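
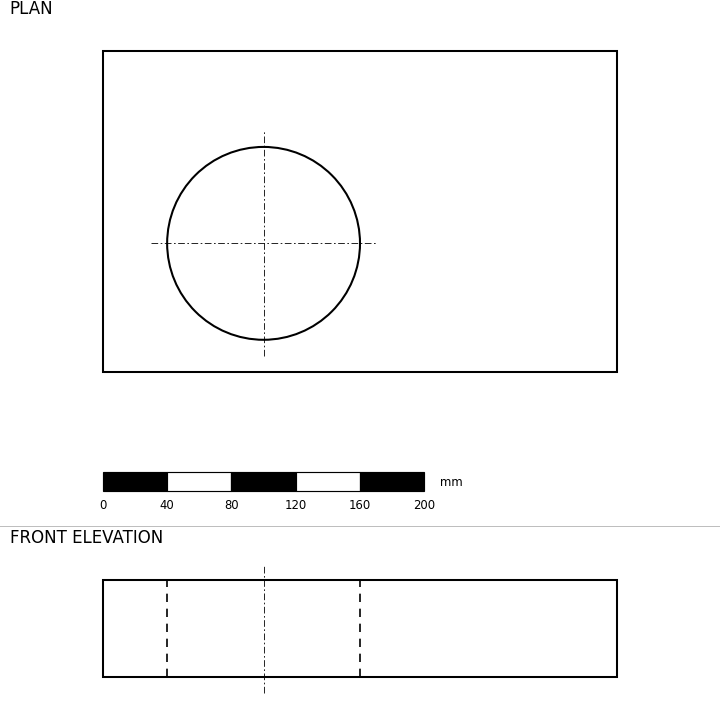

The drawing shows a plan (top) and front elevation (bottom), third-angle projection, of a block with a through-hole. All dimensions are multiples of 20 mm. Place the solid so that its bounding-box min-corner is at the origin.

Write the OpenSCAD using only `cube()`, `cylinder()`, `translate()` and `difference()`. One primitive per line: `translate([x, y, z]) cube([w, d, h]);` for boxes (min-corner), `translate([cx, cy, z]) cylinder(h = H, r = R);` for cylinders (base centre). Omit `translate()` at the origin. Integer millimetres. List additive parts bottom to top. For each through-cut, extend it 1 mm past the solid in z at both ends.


difference() {
  cube([320, 200, 60]);
  translate([100, 80, -1]) cylinder(h = 62, r = 60);
}


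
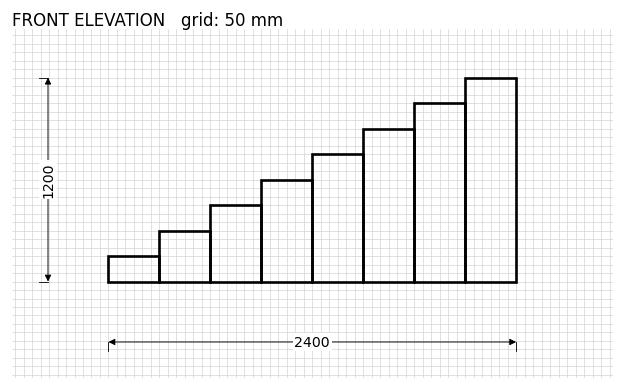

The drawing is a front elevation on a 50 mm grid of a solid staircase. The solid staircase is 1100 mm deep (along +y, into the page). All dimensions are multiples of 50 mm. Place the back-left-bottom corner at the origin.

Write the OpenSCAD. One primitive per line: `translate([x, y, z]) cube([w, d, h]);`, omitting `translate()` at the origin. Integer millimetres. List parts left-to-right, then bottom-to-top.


cube([300, 1100, 150]);
translate([300, 0, 0]) cube([300, 1100, 300]);
translate([600, 0, 0]) cube([300, 1100, 450]);
translate([900, 0, 0]) cube([300, 1100, 600]);
translate([1200, 0, 0]) cube([300, 1100, 750]);
translate([1500, 0, 0]) cube([300, 1100, 900]);
translate([1800, 0, 0]) cube([300, 1100, 1050]);
translate([2100, 0, 0]) cube([300, 1100, 1200]);


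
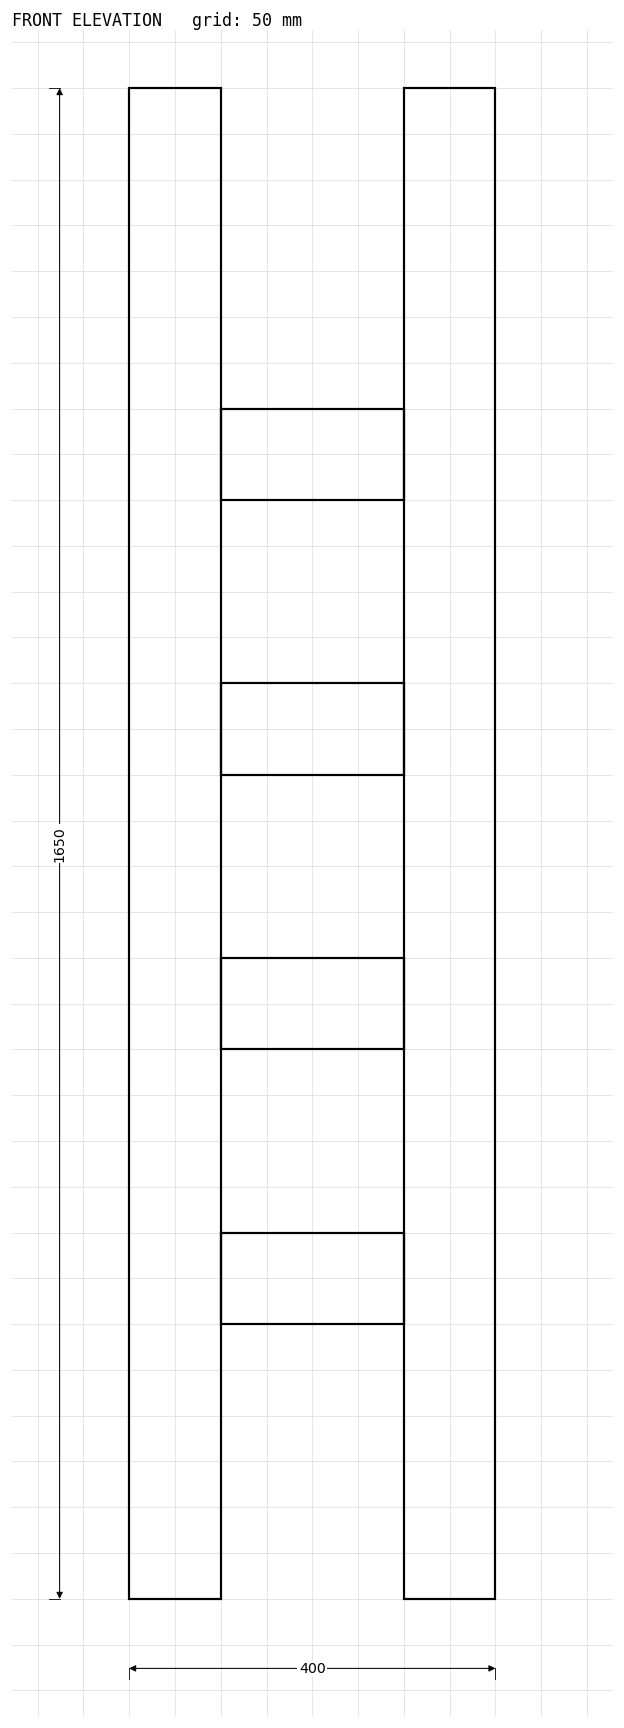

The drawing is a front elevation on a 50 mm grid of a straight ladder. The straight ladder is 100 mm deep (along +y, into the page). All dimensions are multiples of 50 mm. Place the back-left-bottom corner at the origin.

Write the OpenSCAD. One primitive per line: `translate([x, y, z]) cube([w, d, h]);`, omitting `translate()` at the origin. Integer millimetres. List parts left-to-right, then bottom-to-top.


cube([100, 100, 1650]);
translate([100, 0, 300]) cube([200, 100, 100]);
translate([100, 0, 600]) cube([200, 100, 100]);
translate([100, 0, 900]) cube([200, 100, 100]);
translate([100, 0, 1200]) cube([200, 100, 100]);
translate([300, 0, 0]) cube([100, 100, 1650]);


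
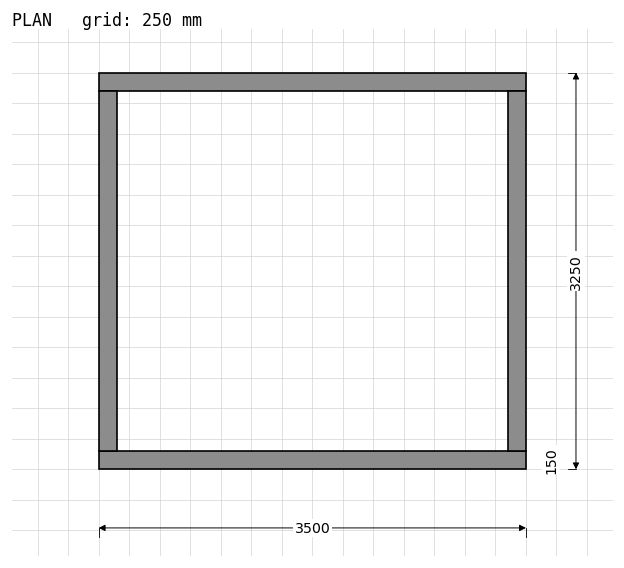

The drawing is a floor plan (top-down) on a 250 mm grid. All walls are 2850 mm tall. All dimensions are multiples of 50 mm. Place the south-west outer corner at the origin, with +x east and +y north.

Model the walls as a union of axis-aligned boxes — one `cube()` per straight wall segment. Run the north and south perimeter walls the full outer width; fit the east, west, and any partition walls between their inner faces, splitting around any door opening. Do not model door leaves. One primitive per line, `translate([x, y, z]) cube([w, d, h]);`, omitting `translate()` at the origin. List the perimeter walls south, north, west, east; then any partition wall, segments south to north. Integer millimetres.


cube([3500, 150, 2850]);
translate([0, 3100, 0]) cube([3500, 150, 2850]);
translate([0, 150, 0]) cube([150, 2950, 2850]);
translate([3350, 150, 0]) cube([150, 2950, 2850]);


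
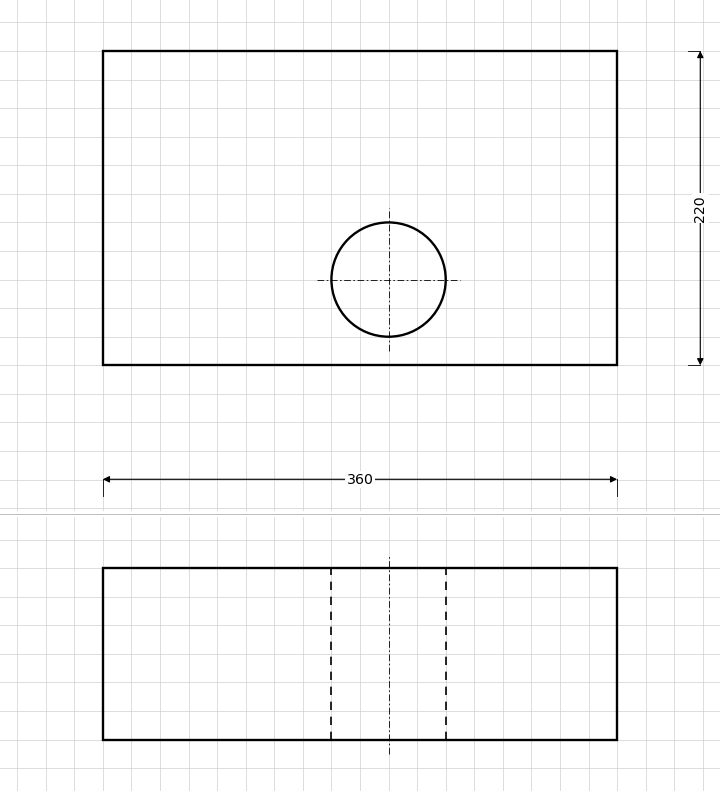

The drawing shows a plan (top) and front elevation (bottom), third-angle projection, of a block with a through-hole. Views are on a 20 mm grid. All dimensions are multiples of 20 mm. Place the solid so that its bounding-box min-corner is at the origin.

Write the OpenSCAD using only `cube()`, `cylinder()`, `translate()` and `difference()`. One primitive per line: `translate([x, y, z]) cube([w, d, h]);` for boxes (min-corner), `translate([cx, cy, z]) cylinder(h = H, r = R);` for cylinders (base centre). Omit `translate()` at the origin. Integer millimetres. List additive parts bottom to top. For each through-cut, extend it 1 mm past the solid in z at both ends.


difference() {
  cube([360, 220, 120]);
  translate([200, 60, -1]) cylinder(h = 122, r = 40);
}


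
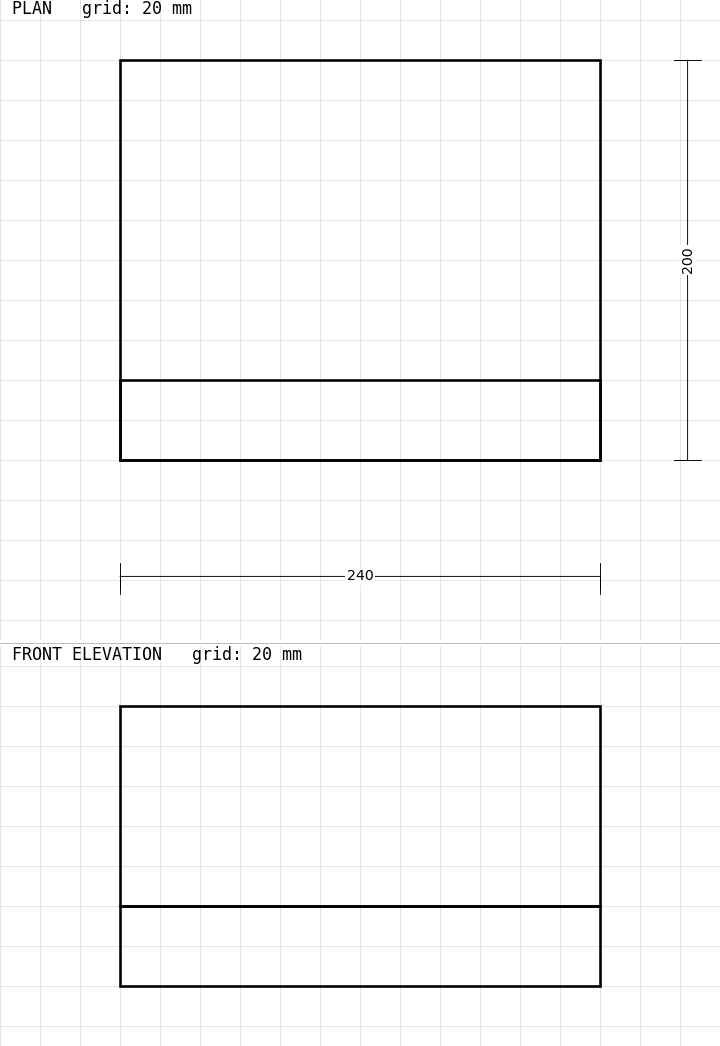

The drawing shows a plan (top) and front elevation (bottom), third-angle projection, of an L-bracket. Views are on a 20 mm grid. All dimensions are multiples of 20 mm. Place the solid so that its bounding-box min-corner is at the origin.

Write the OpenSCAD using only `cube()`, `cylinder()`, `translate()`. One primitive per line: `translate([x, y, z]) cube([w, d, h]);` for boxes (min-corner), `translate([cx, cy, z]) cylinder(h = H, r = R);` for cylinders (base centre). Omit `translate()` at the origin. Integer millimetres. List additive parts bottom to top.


cube([240, 200, 40]);
translate([0, 0, 40]) cube([240, 40, 100]);


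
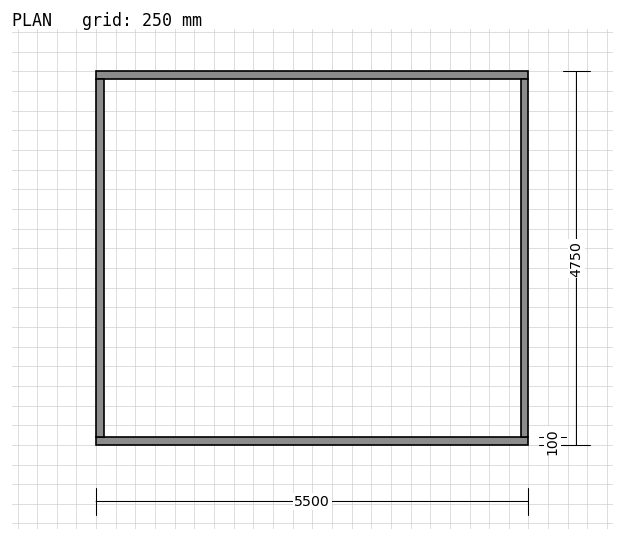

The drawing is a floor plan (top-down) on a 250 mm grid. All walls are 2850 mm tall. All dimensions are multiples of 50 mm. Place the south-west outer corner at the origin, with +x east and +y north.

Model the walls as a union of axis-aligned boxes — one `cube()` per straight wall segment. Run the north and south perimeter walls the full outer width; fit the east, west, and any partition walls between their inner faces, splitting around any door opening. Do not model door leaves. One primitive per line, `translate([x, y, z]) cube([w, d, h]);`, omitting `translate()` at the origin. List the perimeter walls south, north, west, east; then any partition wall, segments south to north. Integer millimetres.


cube([5500, 100, 2850]);
translate([0, 4650, 0]) cube([5500, 100, 2850]);
translate([0, 100, 0]) cube([100, 4550, 2850]);
translate([5400, 100, 0]) cube([100, 4550, 2850]);


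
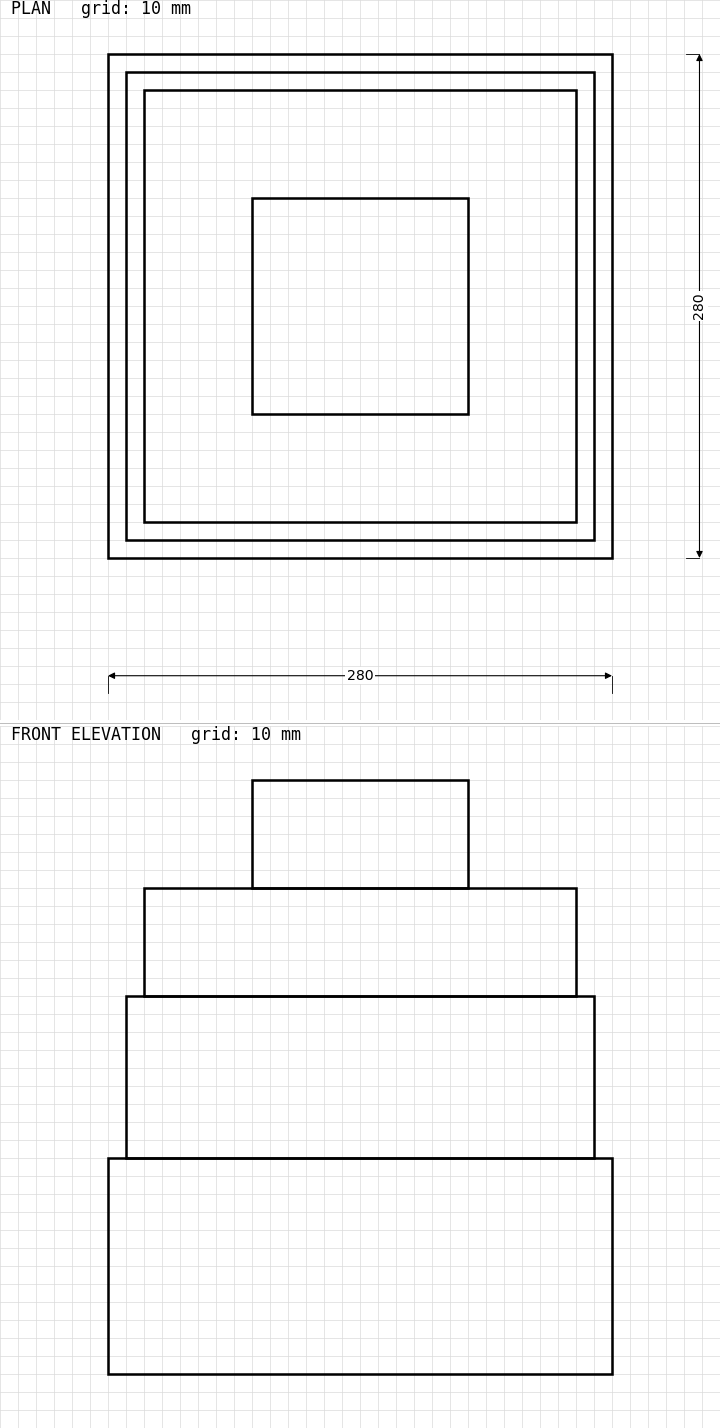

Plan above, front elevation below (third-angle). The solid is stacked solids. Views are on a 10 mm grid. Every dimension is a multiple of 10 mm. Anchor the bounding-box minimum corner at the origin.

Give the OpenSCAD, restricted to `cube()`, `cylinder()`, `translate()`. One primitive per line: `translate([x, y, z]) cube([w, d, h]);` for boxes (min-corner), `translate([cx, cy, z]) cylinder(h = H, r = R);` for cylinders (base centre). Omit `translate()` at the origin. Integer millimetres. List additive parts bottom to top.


cube([280, 280, 120]);
translate([10, 10, 120]) cube([260, 260, 90]);
translate([20, 20, 210]) cube([240, 240, 60]);
translate([80, 80, 270]) cube([120, 120, 60]);


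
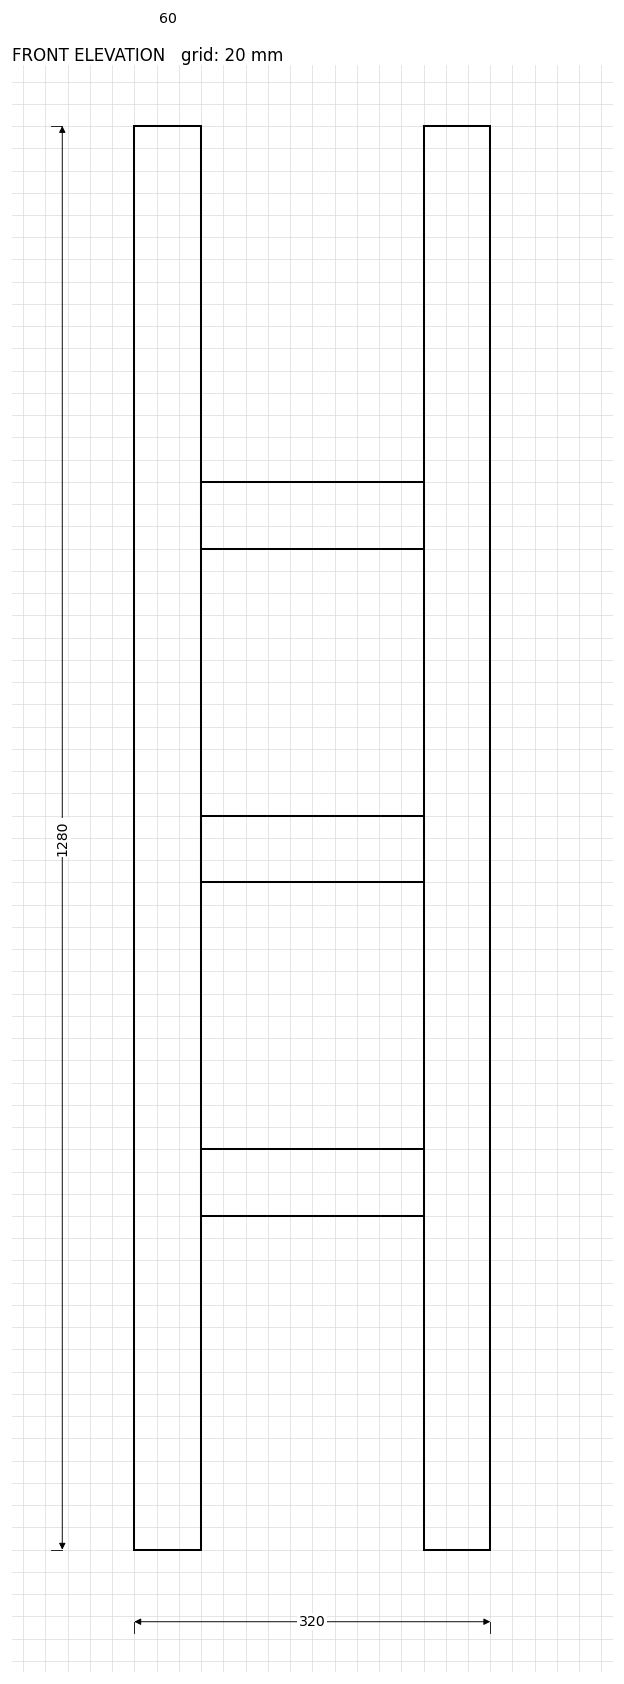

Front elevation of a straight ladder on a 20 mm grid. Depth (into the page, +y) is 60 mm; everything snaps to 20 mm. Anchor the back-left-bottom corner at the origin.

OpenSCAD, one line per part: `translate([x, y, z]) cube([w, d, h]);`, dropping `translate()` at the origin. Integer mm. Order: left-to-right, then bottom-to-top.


cube([60, 60, 1280]);
translate([60, 0, 300]) cube([200, 60, 60]);
translate([60, 0, 600]) cube([200, 60, 60]);
translate([60, 0, 900]) cube([200, 60, 60]);
translate([260, 0, 0]) cube([60, 60, 1280]);


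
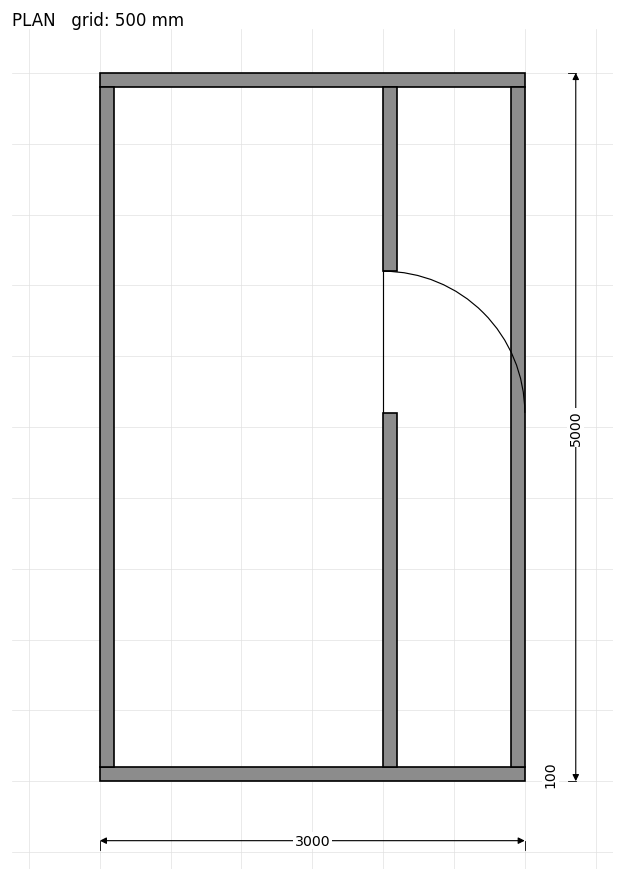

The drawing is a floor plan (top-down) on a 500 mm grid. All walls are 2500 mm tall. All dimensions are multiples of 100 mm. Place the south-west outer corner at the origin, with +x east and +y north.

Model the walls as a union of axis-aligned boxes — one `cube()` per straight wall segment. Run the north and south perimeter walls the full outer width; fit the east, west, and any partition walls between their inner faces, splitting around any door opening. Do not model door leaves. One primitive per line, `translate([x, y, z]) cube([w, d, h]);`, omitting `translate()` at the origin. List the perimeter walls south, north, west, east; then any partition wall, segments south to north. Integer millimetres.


cube([3000, 100, 2500]);
translate([0, 4900, 0]) cube([3000, 100, 2500]);
translate([0, 100, 0]) cube([100, 4800, 2500]);
translate([2900, 100, 0]) cube([100, 4800, 2500]);
translate([2000, 100, 0]) cube([100, 2500, 2500]);
translate([2000, 3600, 0]) cube([100, 1300, 2500]);


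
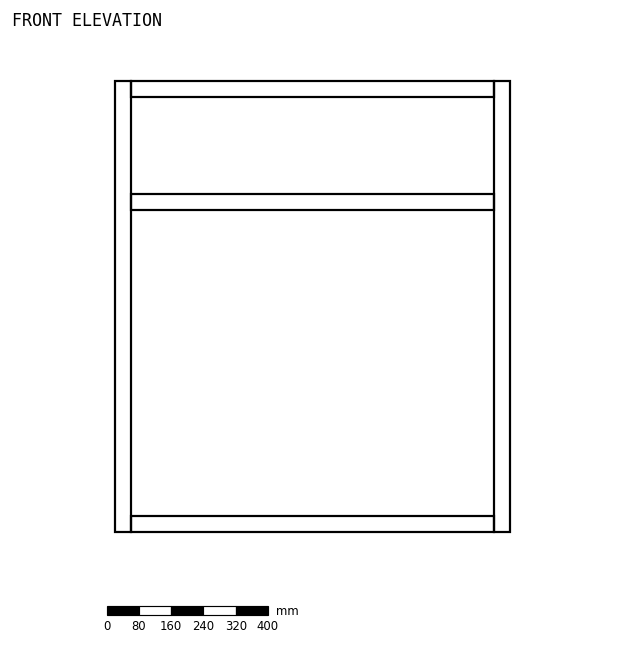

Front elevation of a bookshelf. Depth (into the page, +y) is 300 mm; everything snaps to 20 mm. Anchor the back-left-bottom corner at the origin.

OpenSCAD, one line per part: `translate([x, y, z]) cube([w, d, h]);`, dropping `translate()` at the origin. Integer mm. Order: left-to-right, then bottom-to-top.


cube([40, 300, 1120]);
translate([40, 0, 0]) cube([900, 300, 40]);
translate([40, 0, 800]) cube([900, 300, 40]);
translate([40, 0, 1080]) cube([900, 300, 40]);
translate([940, 0, 0]) cube([40, 300, 1120]);


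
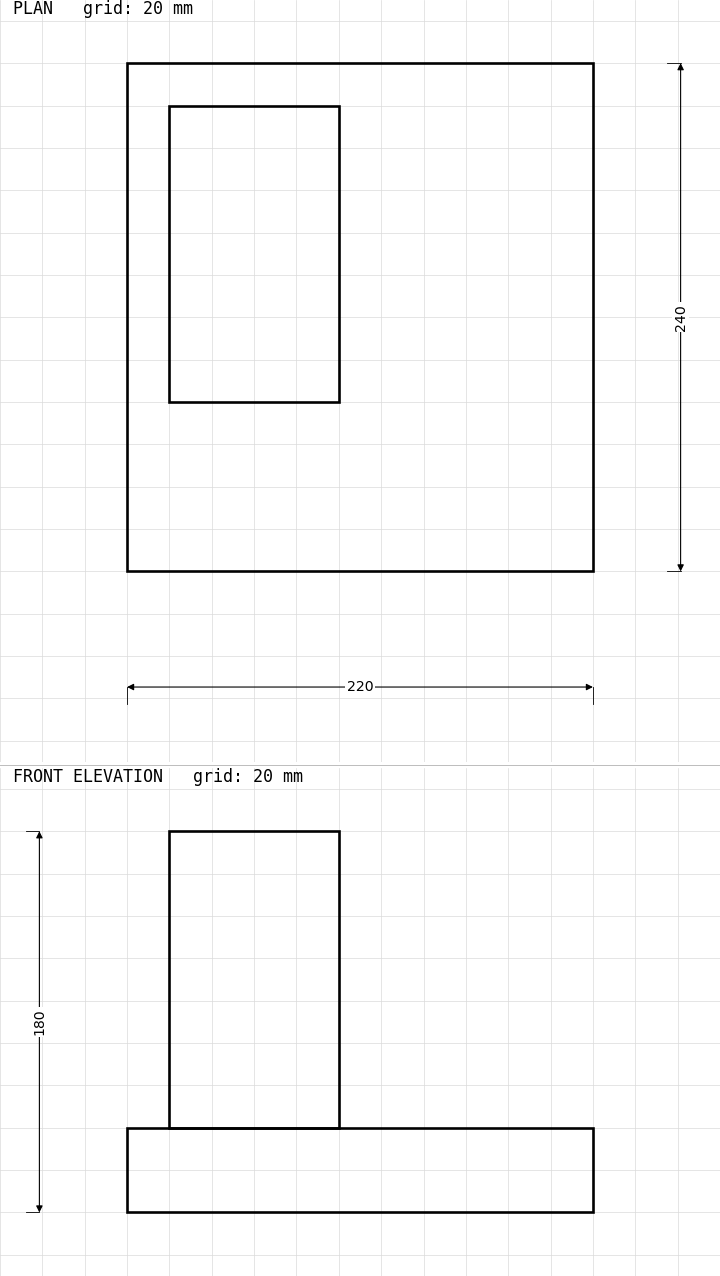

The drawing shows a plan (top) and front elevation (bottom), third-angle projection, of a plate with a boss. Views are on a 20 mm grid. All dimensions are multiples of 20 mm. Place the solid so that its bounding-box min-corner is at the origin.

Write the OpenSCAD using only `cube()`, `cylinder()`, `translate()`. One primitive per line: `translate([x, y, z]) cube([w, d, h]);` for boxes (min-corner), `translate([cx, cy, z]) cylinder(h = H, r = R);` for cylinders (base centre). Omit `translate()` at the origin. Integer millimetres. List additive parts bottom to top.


cube([220, 240, 40]);
translate([20, 80, 40]) cube([80, 140, 140]);


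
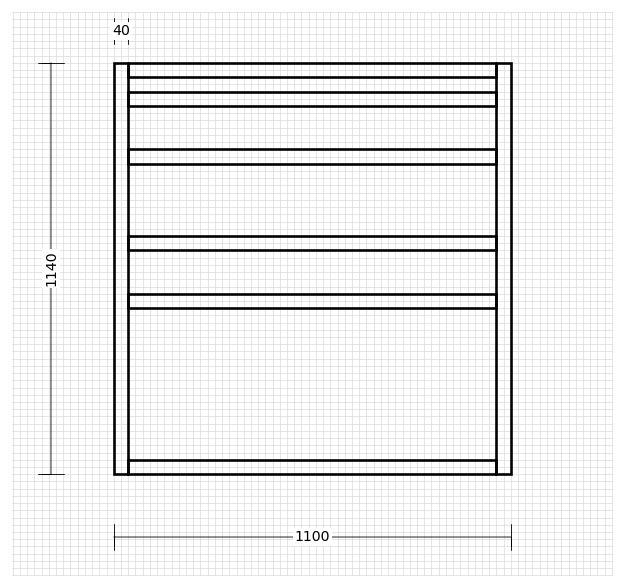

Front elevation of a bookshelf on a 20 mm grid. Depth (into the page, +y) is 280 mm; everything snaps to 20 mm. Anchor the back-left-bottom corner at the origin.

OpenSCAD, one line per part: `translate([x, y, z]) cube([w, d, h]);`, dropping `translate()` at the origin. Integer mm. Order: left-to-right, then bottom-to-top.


cube([40, 280, 1140]);
translate([40, 0, 0]) cube([1020, 280, 40]);
translate([40, 0, 460]) cube([1020, 280, 40]);
translate([40, 0, 620]) cube([1020, 280, 40]);
translate([40, 0, 860]) cube([1020, 280, 40]);
translate([40, 0, 1020]) cube([1020, 280, 40]);
translate([40, 0, 1100]) cube([1020, 280, 40]);
translate([1060, 0, 0]) cube([40, 280, 1140]);


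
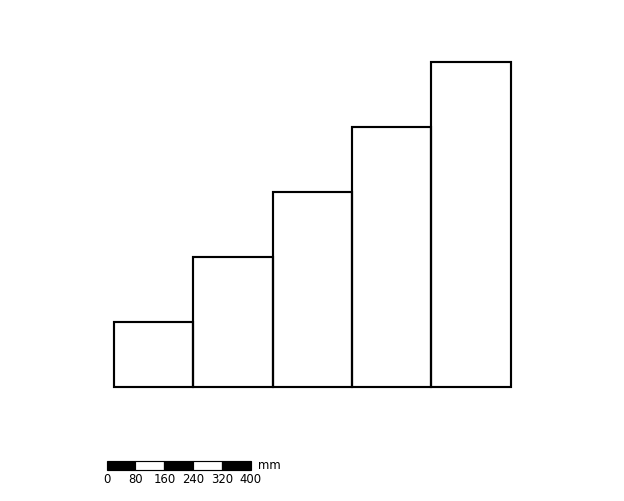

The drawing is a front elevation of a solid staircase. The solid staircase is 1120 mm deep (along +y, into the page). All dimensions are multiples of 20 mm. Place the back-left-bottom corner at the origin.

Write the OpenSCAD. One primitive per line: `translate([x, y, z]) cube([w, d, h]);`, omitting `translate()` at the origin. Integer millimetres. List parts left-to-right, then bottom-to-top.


cube([220, 1120, 180]);
translate([220, 0, 0]) cube([220, 1120, 360]);
translate([440, 0, 0]) cube([220, 1120, 540]);
translate([660, 0, 0]) cube([220, 1120, 720]);
translate([880, 0, 0]) cube([220, 1120, 900]);


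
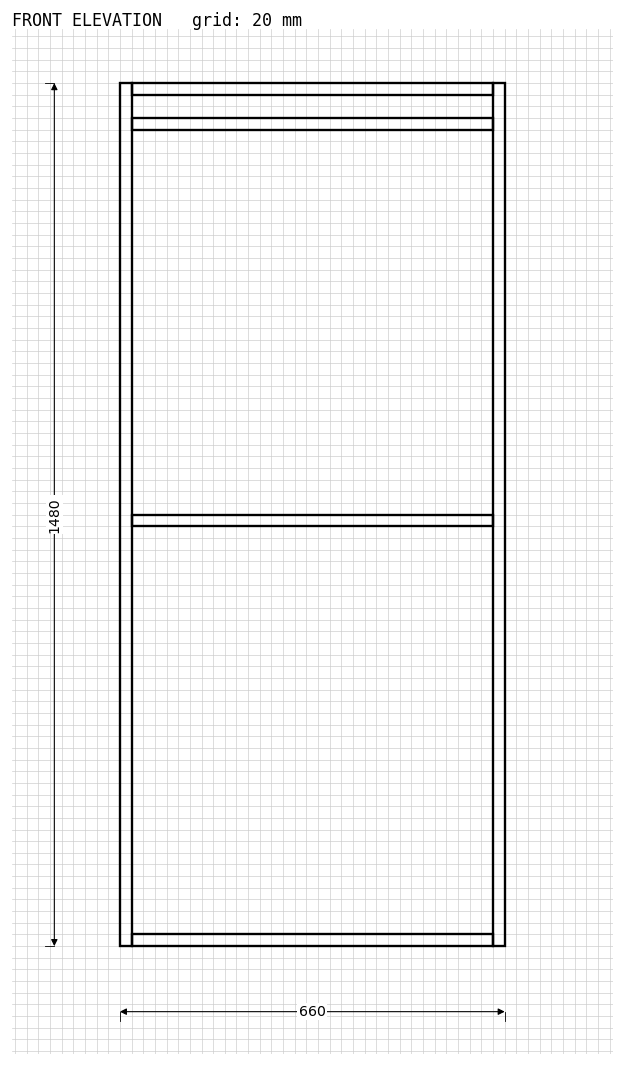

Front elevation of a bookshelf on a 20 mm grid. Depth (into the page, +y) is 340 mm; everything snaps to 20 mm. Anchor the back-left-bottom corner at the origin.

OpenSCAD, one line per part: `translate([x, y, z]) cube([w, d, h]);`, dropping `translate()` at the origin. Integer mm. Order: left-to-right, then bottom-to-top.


cube([20, 340, 1480]);
translate([20, 0, 0]) cube([620, 340, 20]);
translate([20, 0, 720]) cube([620, 340, 20]);
translate([20, 0, 1400]) cube([620, 340, 20]);
translate([20, 0, 1460]) cube([620, 340, 20]);
translate([640, 0, 0]) cube([20, 340, 1480]);


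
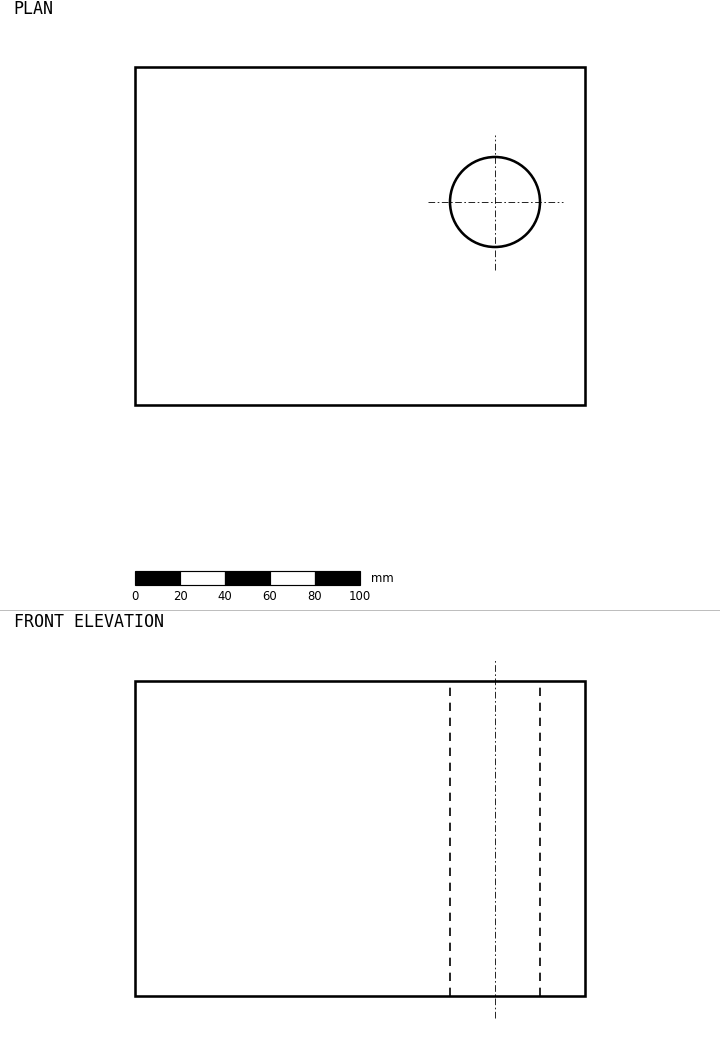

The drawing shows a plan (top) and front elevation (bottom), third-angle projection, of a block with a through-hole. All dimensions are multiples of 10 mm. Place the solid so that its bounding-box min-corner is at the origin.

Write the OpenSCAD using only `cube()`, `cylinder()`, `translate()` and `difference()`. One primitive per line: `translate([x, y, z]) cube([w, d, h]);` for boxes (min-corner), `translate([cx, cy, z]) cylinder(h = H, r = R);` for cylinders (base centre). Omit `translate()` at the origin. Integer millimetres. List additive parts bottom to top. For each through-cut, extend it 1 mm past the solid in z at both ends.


difference() {
  cube([200, 150, 140]);
  translate([160, 90, -1]) cylinder(h = 142, r = 20);
}


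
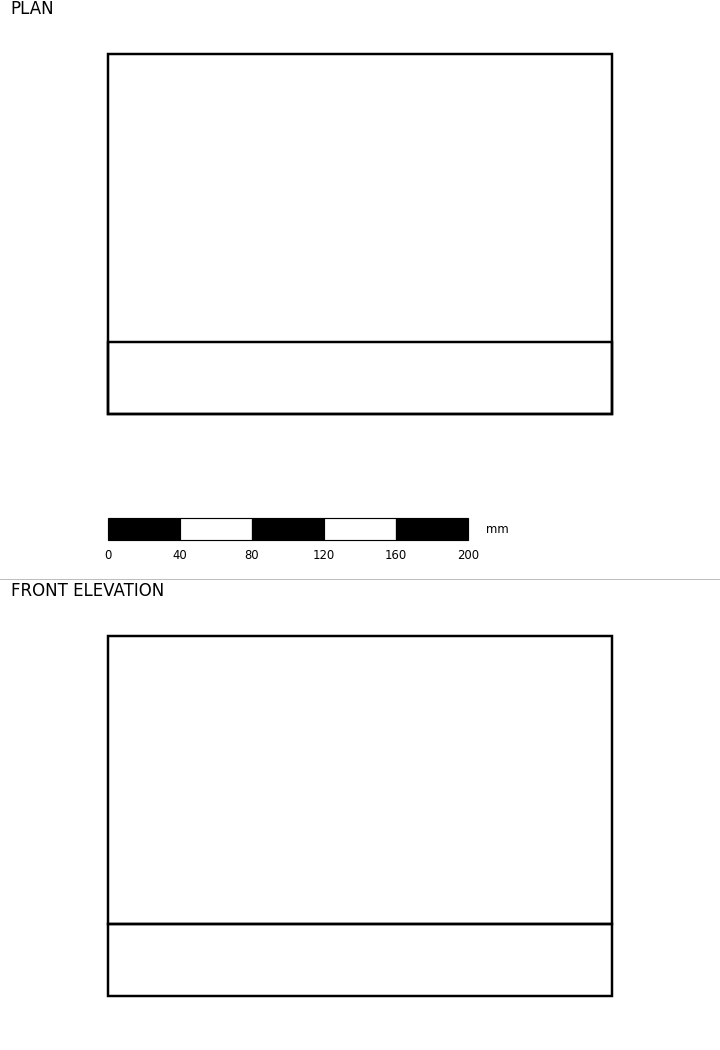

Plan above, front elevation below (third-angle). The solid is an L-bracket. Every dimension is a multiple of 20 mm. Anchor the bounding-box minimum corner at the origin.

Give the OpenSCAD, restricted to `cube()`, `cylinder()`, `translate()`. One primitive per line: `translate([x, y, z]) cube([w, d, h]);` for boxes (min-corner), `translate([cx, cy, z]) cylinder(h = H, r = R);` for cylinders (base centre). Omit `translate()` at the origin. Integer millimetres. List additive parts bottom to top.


cube([280, 200, 40]);
translate([0, 0, 40]) cube([280, 40, 160]);


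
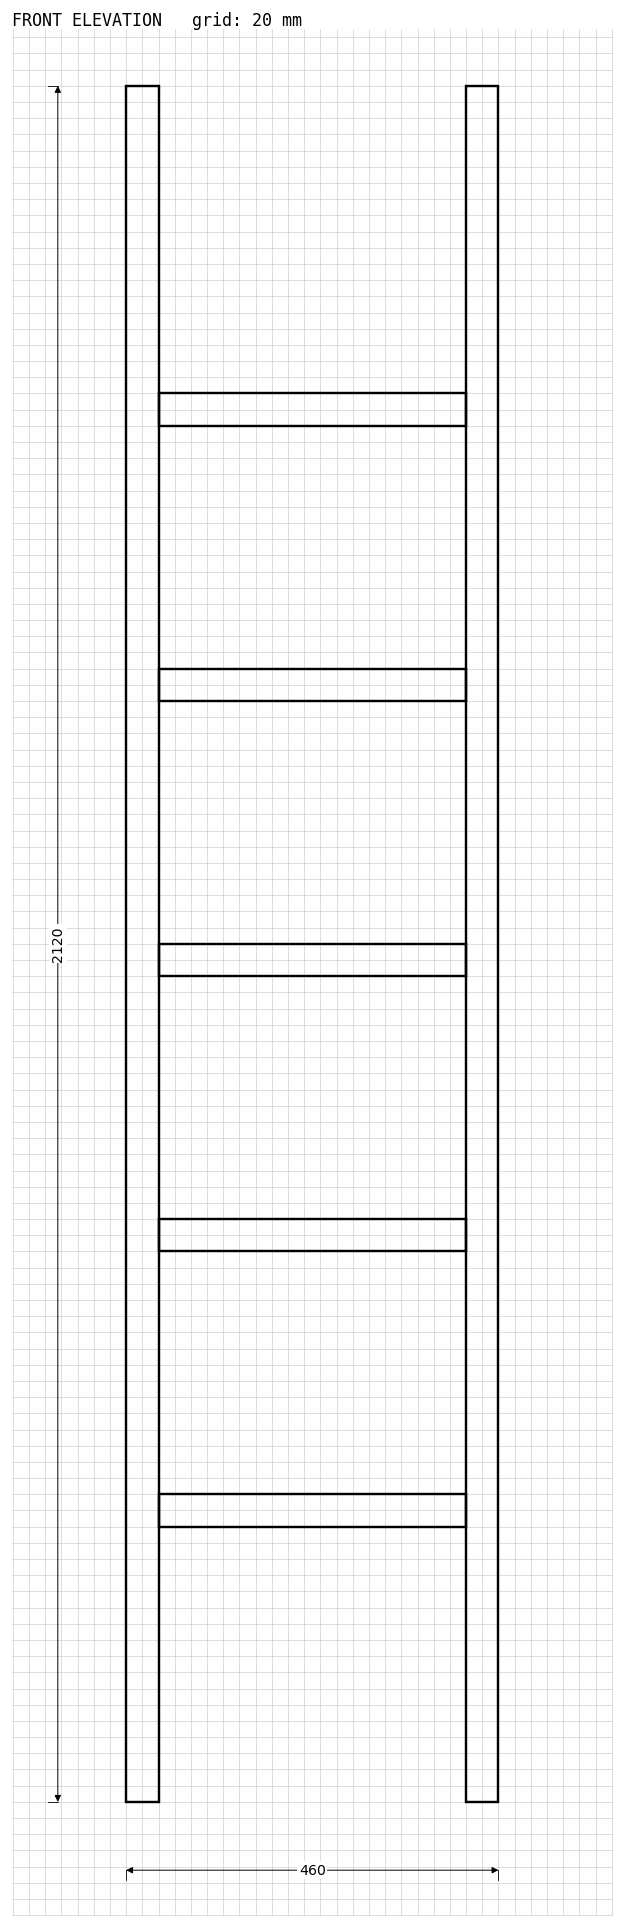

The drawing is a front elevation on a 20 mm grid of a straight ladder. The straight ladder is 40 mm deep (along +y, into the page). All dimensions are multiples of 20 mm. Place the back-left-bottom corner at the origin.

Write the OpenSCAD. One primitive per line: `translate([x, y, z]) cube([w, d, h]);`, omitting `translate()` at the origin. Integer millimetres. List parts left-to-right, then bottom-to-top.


cube([40, 40, 2120]);
translate([40, 0, 340]) cube([380, 40, 40]);
translate([40, 0, 680]) cube([380, 40, 40]);
translate([40, 0, 1020]) cube([380, 40, 40]);
translate([40, 0, 1360]) cube([380, 40, 40]);
translate([40, 0, 1700]) cube([380, 40, 40]);
translate([420, 0, 0]) cube([40, 40, 2120]);


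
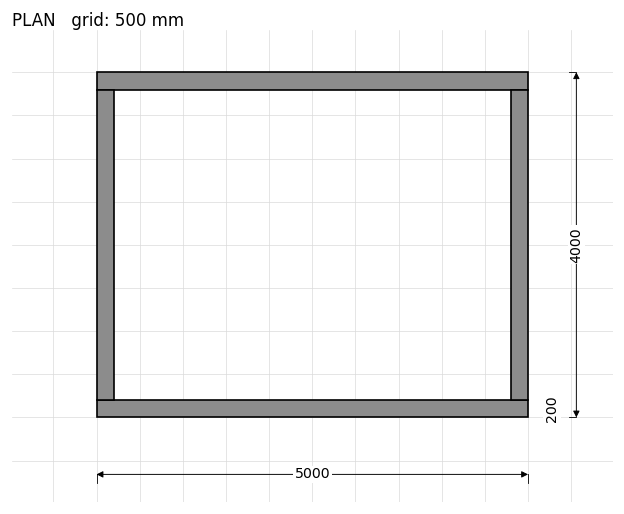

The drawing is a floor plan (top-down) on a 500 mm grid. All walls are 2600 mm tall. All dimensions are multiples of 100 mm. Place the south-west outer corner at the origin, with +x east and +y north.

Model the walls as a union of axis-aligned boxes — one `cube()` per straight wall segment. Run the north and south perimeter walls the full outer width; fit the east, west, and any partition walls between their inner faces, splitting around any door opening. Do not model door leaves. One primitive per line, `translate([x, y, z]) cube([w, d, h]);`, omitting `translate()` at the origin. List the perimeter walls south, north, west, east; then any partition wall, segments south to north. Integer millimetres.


cube([5000, 200, 2600]);
translate([0, 3800, 0]) cube([5000, 200, 2600]);
translate([0, 200, 0]) cube([200, 3600, 2600]);
translate([4800, 200, 0]) cube([200, 3600, 2600]);


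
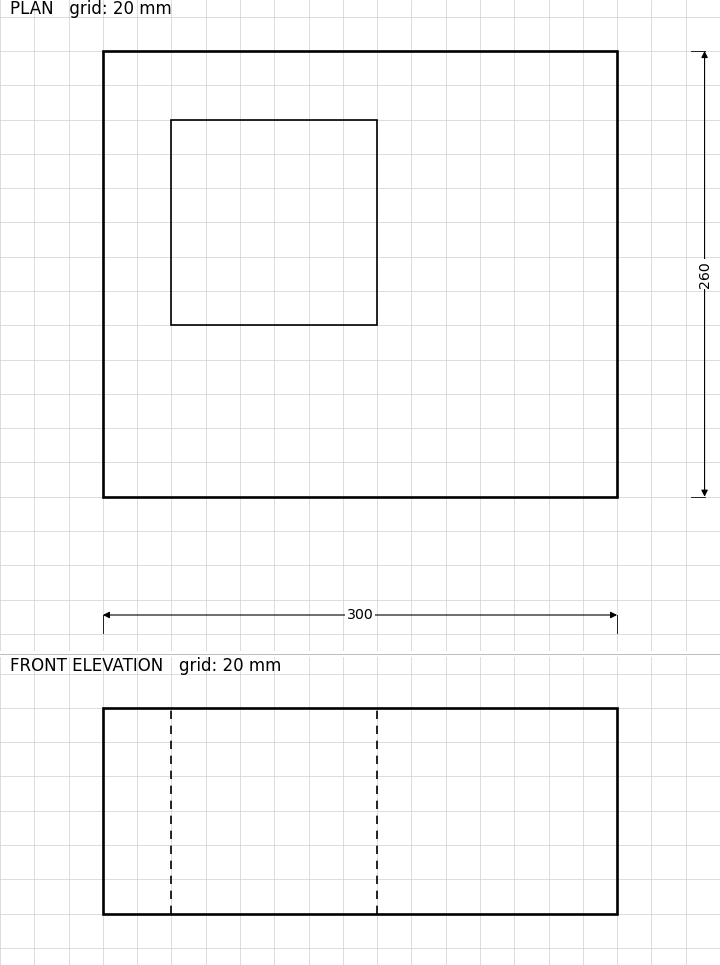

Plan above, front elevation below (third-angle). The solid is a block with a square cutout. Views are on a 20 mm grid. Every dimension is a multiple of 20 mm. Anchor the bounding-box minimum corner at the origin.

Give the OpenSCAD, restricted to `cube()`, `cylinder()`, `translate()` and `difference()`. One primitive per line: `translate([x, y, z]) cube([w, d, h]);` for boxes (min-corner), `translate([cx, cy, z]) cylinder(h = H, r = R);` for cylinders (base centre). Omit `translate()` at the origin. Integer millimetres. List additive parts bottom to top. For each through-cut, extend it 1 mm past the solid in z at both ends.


difference() {
  cube([300, 260, 120]);
  translate([40, 100, -1]) cube([120, 120, 122]);
}


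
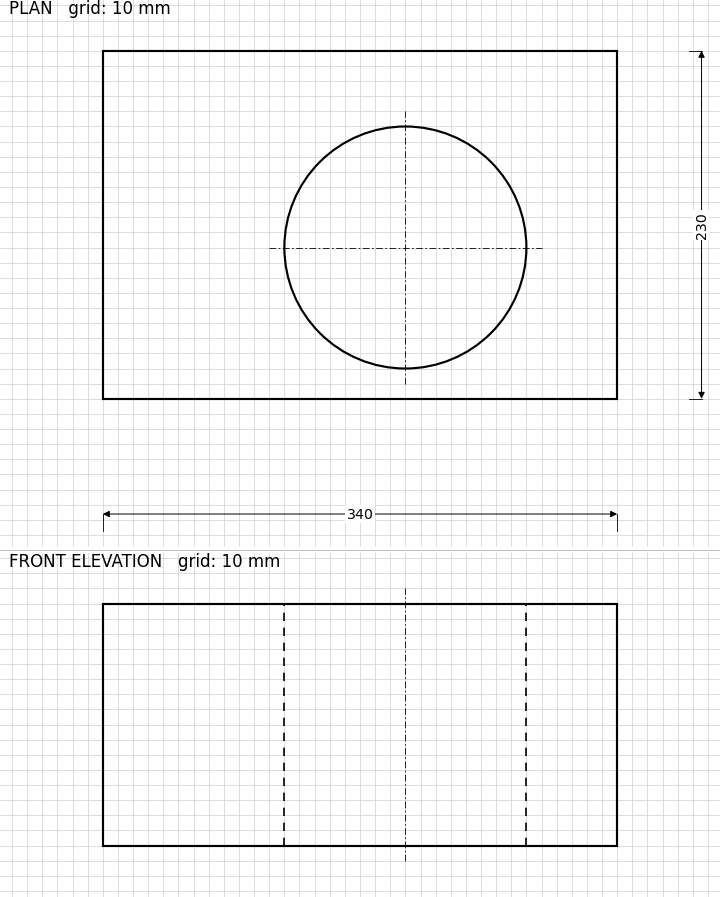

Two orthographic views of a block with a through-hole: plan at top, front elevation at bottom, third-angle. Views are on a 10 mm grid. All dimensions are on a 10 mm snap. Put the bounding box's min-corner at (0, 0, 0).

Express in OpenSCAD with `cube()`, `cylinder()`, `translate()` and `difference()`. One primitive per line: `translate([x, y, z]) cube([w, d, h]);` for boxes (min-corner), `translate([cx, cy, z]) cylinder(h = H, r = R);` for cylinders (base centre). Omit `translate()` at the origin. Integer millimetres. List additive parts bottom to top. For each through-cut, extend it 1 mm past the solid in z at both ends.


difference() {
  cube([340, 230, 160]);
  translate([200, 100, -1]) cylinder(h = 162, r = 80);
}


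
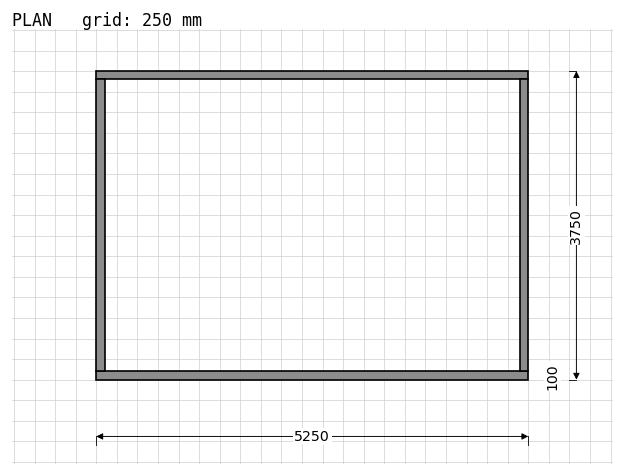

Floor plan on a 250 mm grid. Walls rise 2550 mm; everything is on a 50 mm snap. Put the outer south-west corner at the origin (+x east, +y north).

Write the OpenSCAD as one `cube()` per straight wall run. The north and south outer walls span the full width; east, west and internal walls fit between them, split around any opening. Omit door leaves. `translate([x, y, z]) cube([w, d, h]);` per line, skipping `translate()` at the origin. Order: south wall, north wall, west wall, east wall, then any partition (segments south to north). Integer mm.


cube([5250, 100, 2550]);
translate([0, 3650, 0]) cube([5250, 100, 2550]);
translate([0, 100, 0]) cube([100, 3550, 2550]);
translate([5150, 100, 0]) cube([100, 3550, 2550]);


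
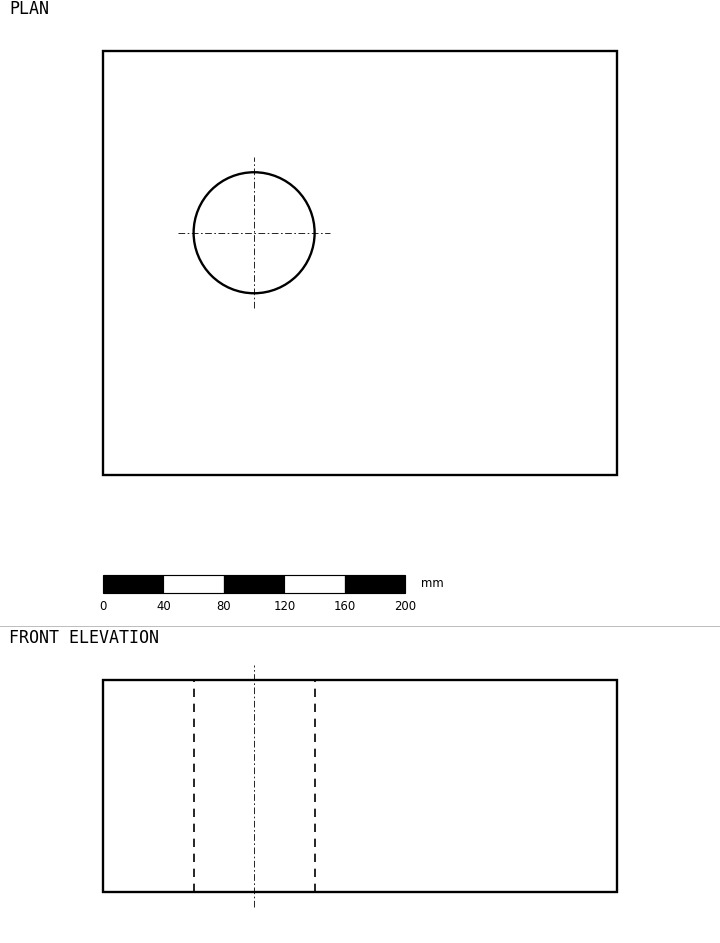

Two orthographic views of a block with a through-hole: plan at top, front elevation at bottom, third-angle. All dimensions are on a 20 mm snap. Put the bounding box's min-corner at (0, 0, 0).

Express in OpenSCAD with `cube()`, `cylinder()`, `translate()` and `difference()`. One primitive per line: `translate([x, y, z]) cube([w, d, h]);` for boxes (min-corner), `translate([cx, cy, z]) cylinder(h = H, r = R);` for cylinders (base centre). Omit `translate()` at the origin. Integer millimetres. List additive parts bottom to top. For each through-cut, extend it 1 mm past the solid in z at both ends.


difference() {
  cube([340, 280, 140]);
  translate([100, 160, -1]) cylinder(h = 142, r = 40);
}


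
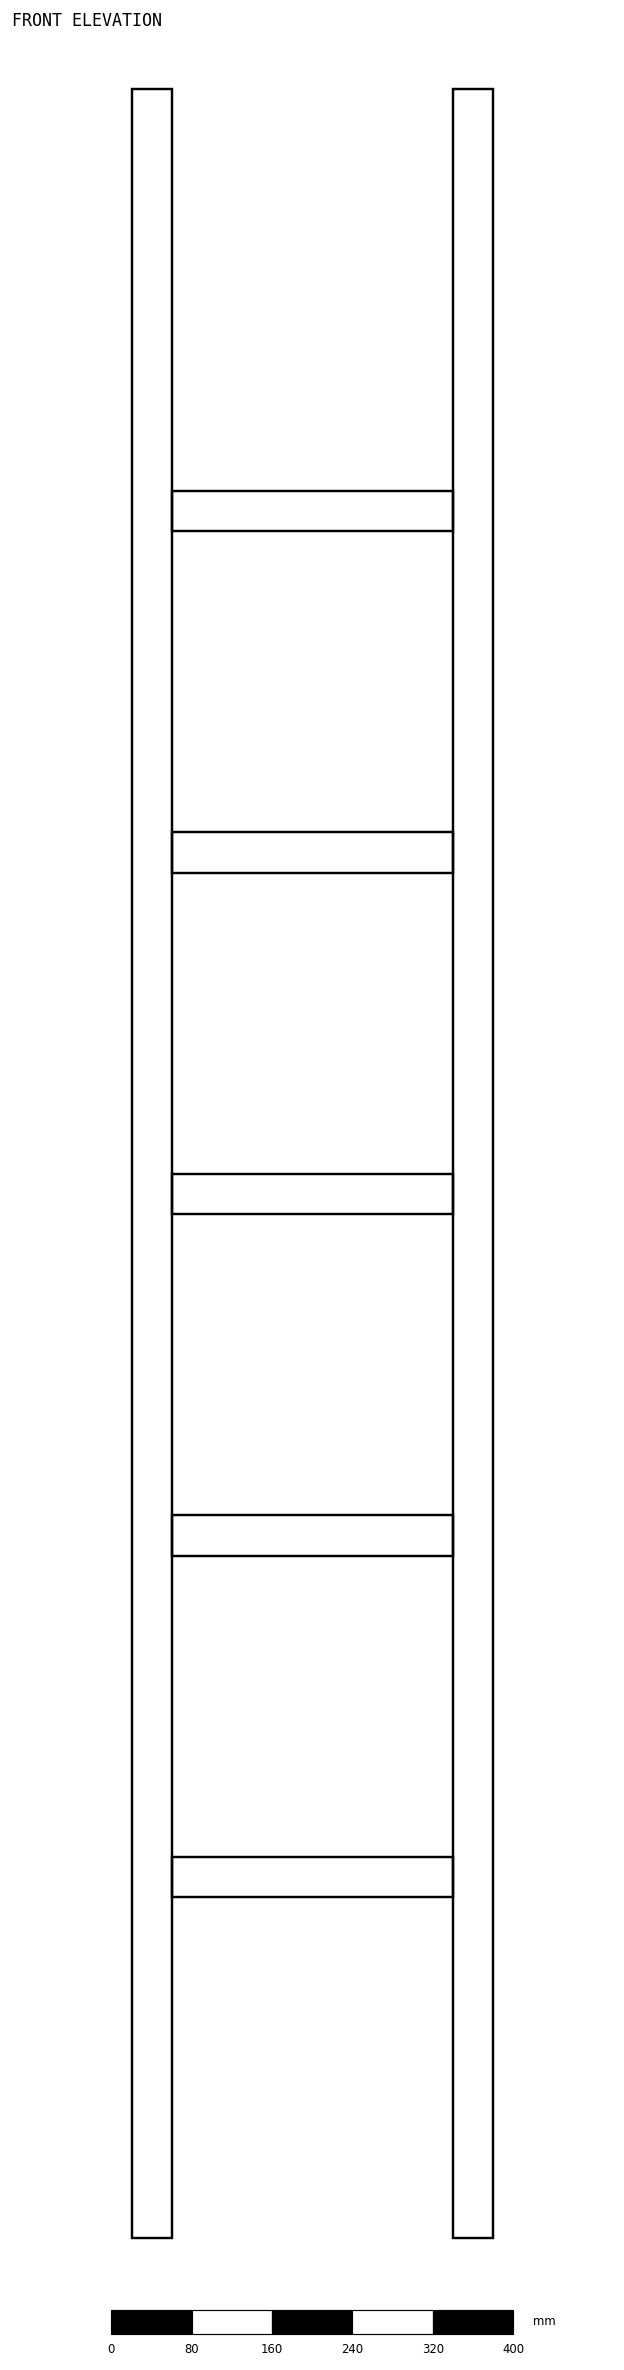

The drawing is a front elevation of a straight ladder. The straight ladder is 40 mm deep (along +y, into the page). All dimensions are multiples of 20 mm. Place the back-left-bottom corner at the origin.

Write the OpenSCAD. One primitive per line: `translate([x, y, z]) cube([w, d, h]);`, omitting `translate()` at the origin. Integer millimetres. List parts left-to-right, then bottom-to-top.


cube([40, 40, 2140]);
translate([40, 0, 340]) cube([280, 40, 40]);
translate([40, 0, 680]) cube([280, 40, 40]);
translate([40, 0, 1020]) cube([280, 40, 40]);
translate([40, 0, 1360]) cube([280, 40, 40]);
translate([40, 0, 1700]) cube([280, 40, 40]);
translate([320, 0, 0]) cube([40, 40, 2140]);


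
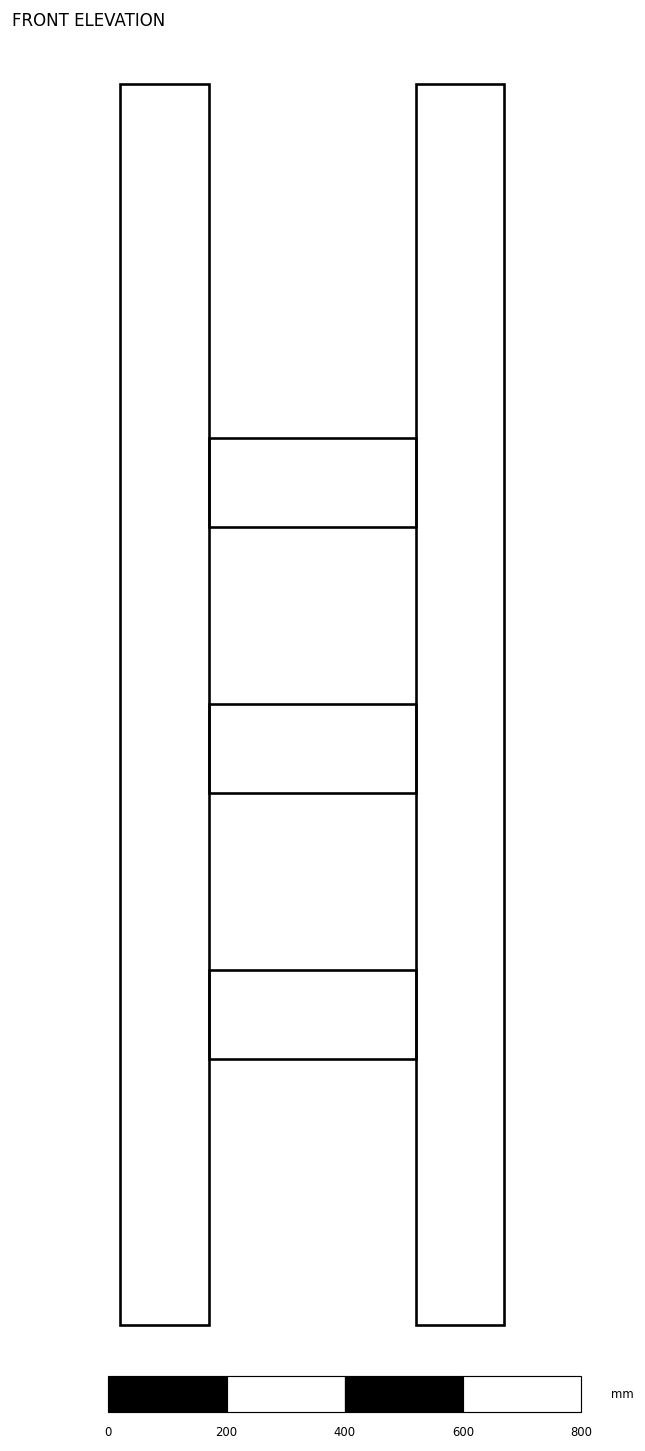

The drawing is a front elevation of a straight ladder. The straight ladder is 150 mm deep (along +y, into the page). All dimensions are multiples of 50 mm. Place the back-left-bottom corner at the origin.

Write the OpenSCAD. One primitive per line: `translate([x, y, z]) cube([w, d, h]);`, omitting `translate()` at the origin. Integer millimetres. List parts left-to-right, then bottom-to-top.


cube([150, 150, 2100]);
translate([150, 0, 450]) cube([350, 150, 150]);
translate([150, 0, 900]) cube([350, 150, 150]);
translate([150, 0, 1350]) cube([350, 150, 150]);
translate([500, 0, 0]) cube([150, 150, 2100]);


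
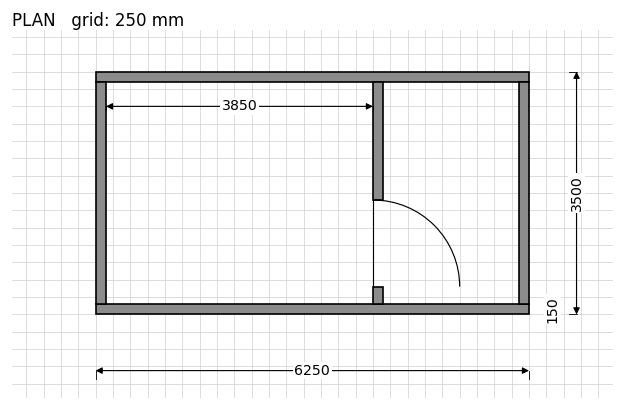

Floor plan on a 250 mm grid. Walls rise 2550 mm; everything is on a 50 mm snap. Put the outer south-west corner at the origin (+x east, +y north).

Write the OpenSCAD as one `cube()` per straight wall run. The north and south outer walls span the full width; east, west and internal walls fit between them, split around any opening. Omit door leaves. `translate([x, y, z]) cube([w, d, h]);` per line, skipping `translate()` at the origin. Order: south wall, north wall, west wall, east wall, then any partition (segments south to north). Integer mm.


cube([6250, 150, 2550]);
translate([0, 3350, 0]) cube([6250, 150, 2550]);
translate([0, 150, 0]) cube([150, 3200, 2550]);
translate([6100, 150, 0]) cube([150, 3200, 2550]);
translate([4000, 150, 0]) cube([150, 250, 2550]);
translate([4000, 1650, 0]) cube([150, 1700, 2550]);


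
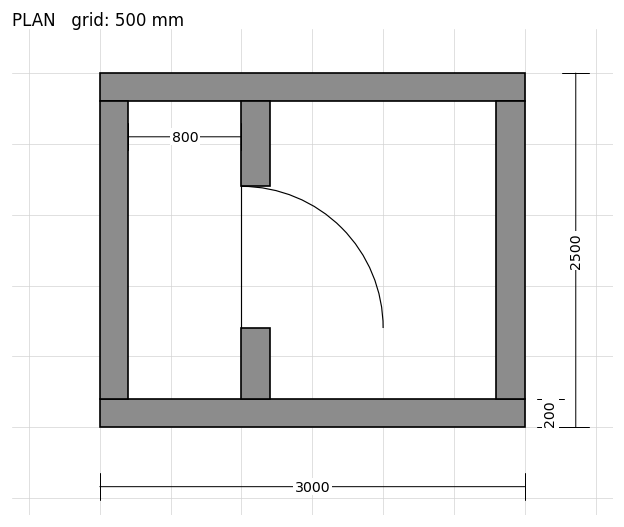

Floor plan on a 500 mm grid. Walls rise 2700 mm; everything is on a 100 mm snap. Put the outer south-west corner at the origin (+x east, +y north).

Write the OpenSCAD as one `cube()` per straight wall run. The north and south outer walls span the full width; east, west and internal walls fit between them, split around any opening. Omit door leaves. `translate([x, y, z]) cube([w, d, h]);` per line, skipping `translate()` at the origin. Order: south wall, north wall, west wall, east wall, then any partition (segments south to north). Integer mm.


cube([3000, 200, 2700]);
translate([0, 2300, 0]) cube([3000, 200, 2700]);
translate([0, 200, 0]) cube([200, 2100, 2700]);
translate([2800, 200, 0]) cube([200, 2100, 2700]);
translate([1000, 200, 0]) cube([200, 500, 2700]);
translate([1000, 1700, 0]) cube([200, 600, 2700]);


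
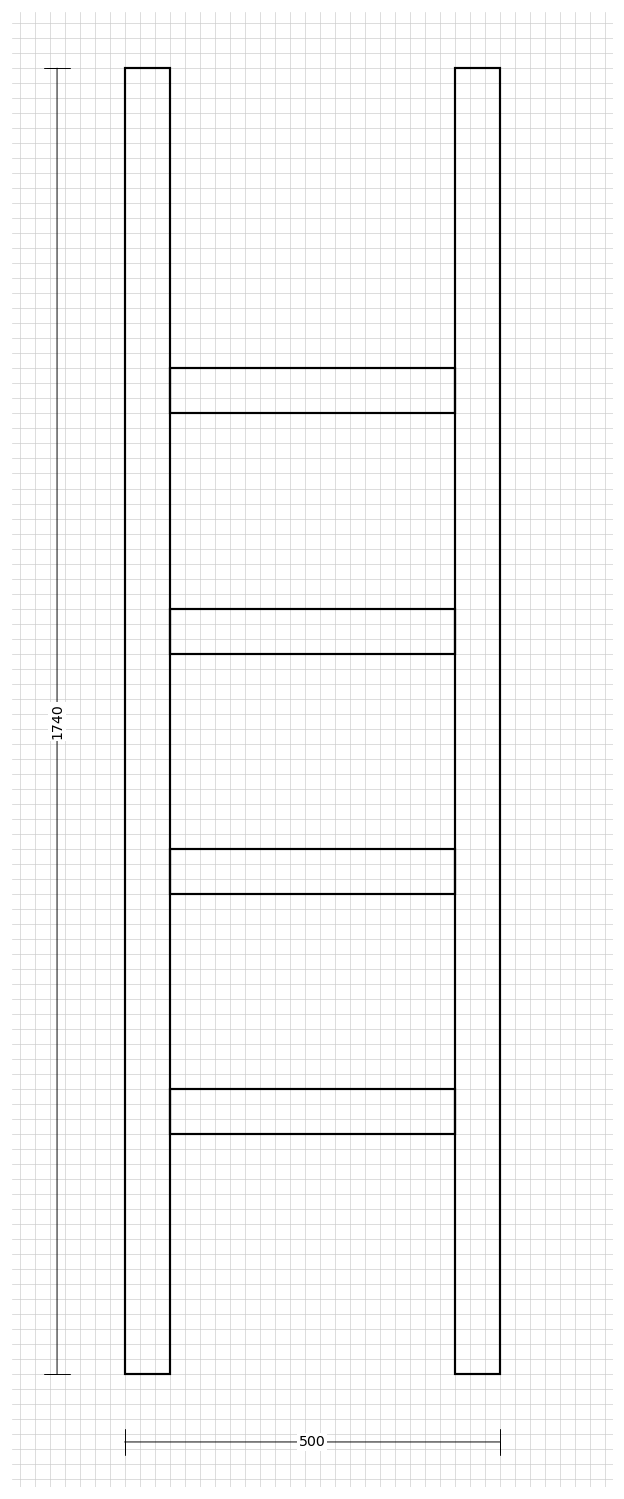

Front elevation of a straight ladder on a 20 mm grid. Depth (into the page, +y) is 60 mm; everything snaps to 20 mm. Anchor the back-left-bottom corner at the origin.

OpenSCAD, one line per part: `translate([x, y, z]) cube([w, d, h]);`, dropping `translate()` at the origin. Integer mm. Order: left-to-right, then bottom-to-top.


cube([60, 60, 1740]);
translate([60, 0, 320]) cube([380, 60, 60]);
translate([60, 0, 640]) cube([380, 60, 60]);
translate([60, 0, 960]) cube([380, 60, 60]);
translate([60, 0, 1280]) cube([380, 60, 60]);
translate([440, 0, 0]) cube([60, 60, 1740]);


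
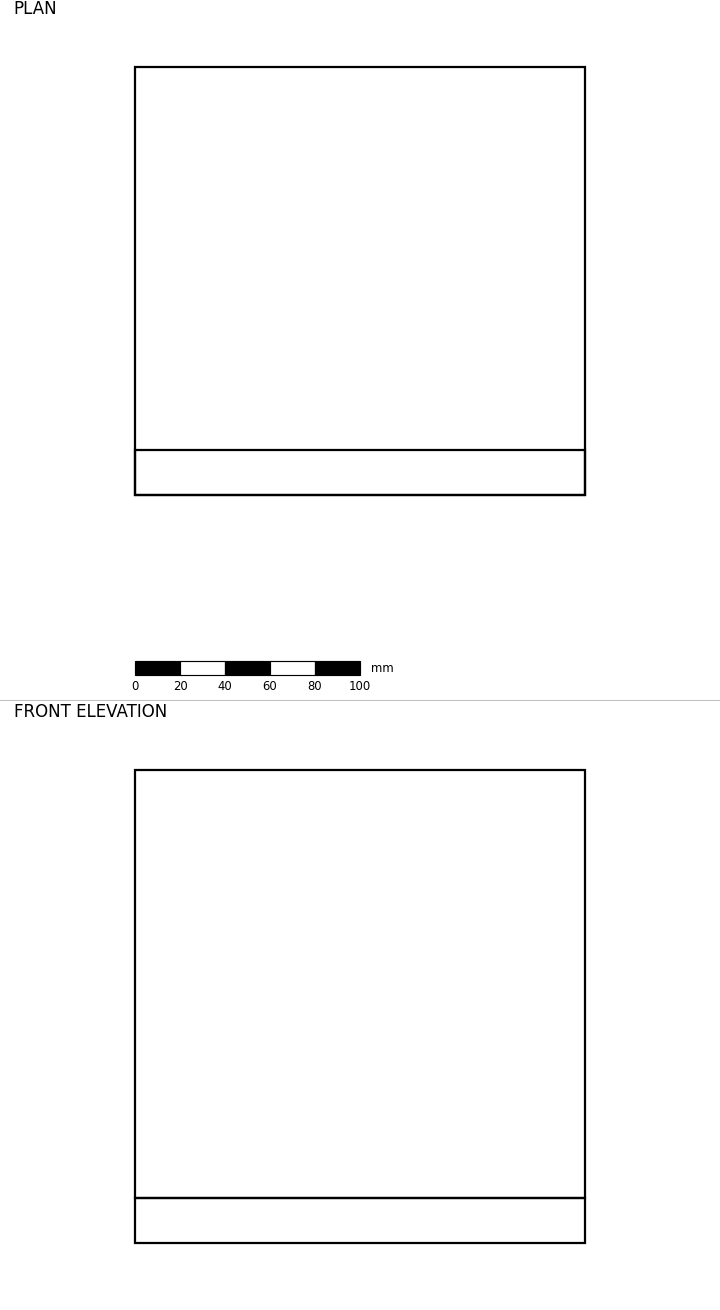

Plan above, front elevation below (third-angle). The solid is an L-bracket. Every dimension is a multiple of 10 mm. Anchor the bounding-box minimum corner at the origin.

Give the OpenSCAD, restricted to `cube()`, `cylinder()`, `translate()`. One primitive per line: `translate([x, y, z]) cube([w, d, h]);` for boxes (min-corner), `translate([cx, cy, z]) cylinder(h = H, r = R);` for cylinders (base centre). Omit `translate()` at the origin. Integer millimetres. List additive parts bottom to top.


cube([200, 190, 20]);
translate([0, 0, 20]) cube([200, 20, 190]);


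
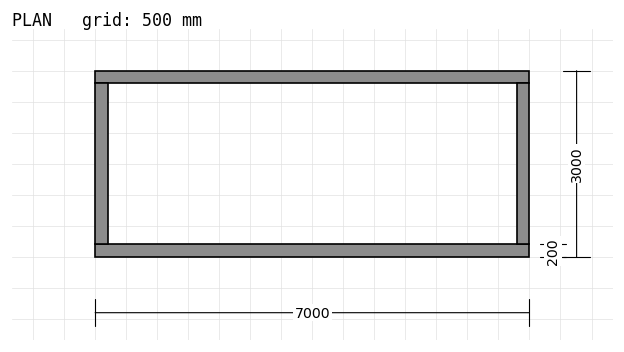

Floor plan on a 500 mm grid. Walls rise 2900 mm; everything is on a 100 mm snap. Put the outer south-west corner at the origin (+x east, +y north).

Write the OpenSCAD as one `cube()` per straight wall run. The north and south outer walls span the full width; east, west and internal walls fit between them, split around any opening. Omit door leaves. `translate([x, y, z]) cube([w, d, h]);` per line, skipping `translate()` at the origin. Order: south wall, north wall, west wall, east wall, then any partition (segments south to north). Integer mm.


cube([7000, 200, 2900]);
translate([0, 2800, 0]) cube([7000, 200, 2900]);
translate([0, 200, 0]) cube([200, 2600, 2900]);
translate([6800, 200, 0]) cube([200, 2600, 2900]);


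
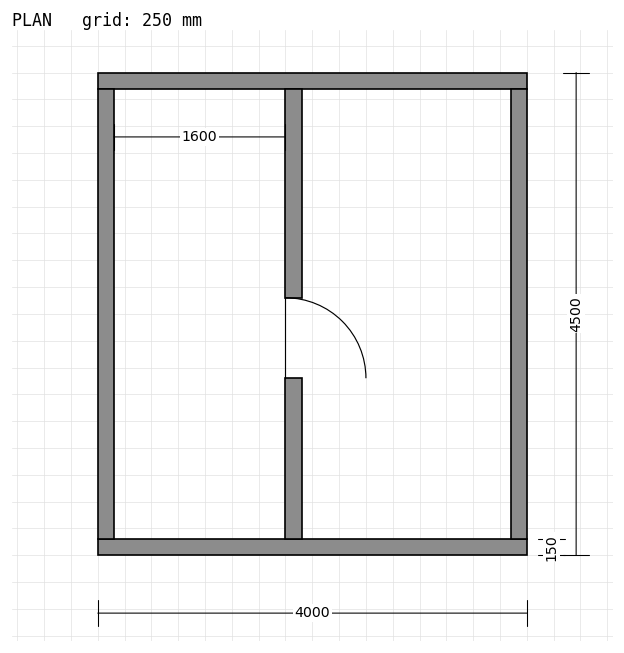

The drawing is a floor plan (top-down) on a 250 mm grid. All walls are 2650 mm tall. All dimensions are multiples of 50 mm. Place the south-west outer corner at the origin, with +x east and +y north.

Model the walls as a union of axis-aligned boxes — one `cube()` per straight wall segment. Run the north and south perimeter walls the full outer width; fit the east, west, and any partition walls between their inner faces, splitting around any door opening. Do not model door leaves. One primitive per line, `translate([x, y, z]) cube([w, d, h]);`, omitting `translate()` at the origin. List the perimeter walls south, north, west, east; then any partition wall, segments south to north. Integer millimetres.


cube([4000, 150, 2650]);
translate([0, 4350, 0]) cube([4000, 150, 2650]);
translate([0, 150, 0]) cube([150, 4200, 2650]);
translate([3850, 150, 0]) cube([150, 4200, 2650]);
translate([1750, 150, 0]) cube([150, 1500, 2650]);
translate([1750, 2400, 0]) cube([150, 1950, 2650]);


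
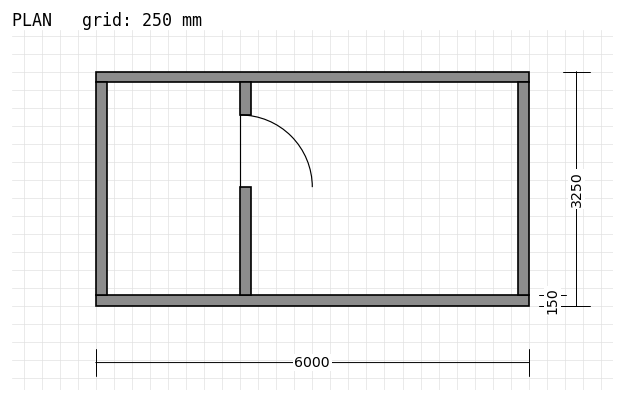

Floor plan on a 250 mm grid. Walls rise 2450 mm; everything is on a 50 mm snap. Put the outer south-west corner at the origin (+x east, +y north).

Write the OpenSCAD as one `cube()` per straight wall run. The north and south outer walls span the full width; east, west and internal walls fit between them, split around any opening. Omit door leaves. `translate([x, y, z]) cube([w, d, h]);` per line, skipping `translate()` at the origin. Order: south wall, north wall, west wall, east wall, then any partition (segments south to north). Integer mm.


cube([6000, 150, 2450]);
translate([0, 3100, 0]) cube([6000, 150, 2450]);
translate([0, 150, 0]) cube([150, 2950, 2450]);
translate([5850, 150, 0]) cube([150, 2950, 2450]);
translate([2000, 150, 0]) cube([150, 1500, 2450]);
translate([2000, 2650, 0]) cube([150, 450, 2450]);


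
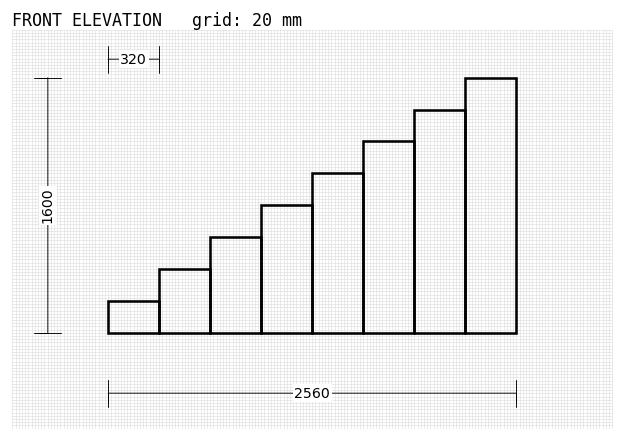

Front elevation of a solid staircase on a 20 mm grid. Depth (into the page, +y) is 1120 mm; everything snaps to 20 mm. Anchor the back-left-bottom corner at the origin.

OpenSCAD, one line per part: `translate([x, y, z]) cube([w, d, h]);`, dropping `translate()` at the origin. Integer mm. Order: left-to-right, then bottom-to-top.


cube([320, 1120, 200]);
translate([320, 0, 0]) cube([320, 1120, 400]);
translate([640, 0, 0]) cube([320, 1120, 600]);
translate([960, 0, 0]) cube([320, 1120, 800]);
translate([1280, 0, 0]) cube([320, 1120, 1000]);
translate([1600, 0, 0]) cube([320, 1120, 1200]);
translate([1920, 0, 0]) cube([320, 1120, 1400]);
translate([2240, 0, 0]) cube([320, 1120, 1600]);


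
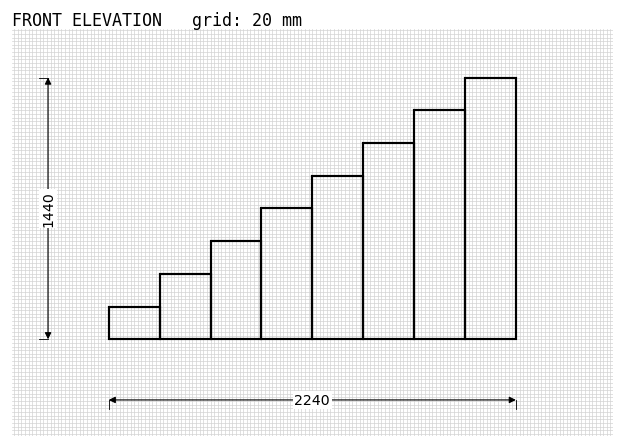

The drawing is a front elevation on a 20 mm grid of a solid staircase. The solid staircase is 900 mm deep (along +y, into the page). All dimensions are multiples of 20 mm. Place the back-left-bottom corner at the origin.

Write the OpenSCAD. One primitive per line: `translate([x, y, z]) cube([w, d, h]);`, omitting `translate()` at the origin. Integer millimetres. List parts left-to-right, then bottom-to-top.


cube([280, 900, 180]);
translate([280, 0, 0]) cube([280, 900, 360]);
translate([560, 0, 0]) cube([280, 900, 540]);
translate([840, 0, 0]) cube([280, 900, 720]);
translate([1120, 0, 0]) cube([280, 900, 900]);
translate([1400, 0, 0]) cube([280, 900, 1080]);
translate([1680, 0, 0]) cube([280, 900, 1260]);
translate([1960, 0, 0]) cube([280, 900, 1440]);


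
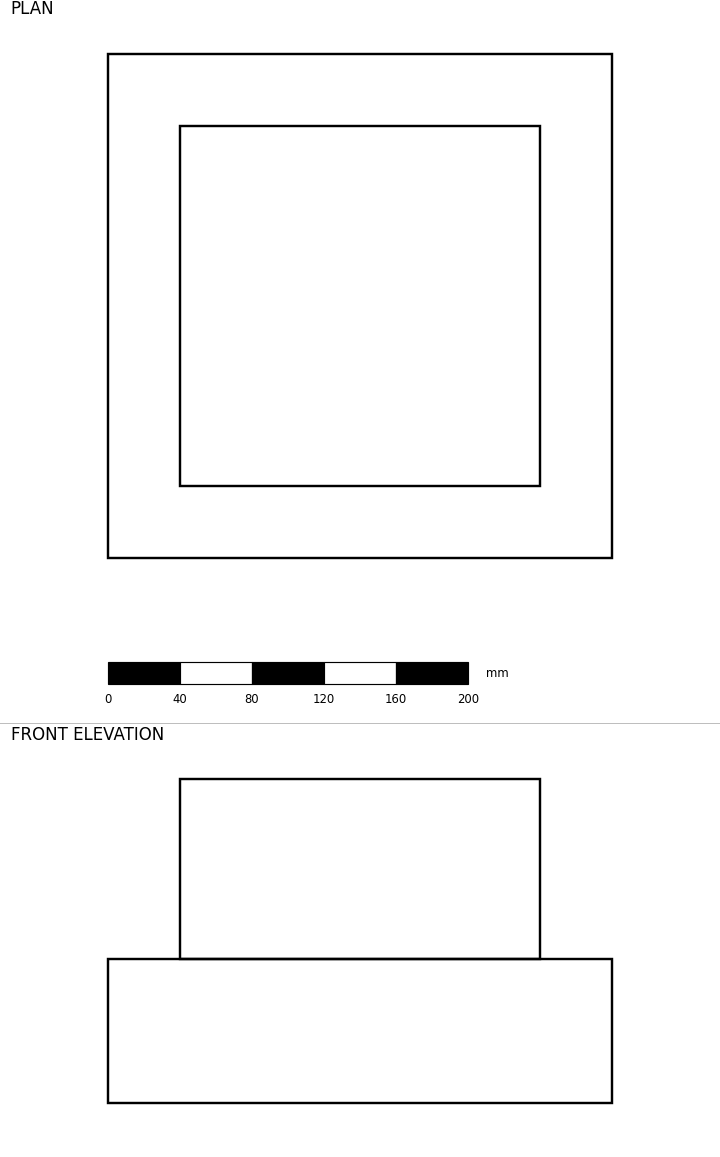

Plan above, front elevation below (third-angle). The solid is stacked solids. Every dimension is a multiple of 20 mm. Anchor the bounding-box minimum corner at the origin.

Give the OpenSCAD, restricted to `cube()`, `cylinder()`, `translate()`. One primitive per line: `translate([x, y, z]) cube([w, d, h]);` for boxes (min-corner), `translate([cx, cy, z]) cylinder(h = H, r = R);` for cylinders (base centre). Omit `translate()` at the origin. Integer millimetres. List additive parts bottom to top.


cube([280, 280, 80]);
translate([40, 40, 80]) cube([200, 200, 100]);
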